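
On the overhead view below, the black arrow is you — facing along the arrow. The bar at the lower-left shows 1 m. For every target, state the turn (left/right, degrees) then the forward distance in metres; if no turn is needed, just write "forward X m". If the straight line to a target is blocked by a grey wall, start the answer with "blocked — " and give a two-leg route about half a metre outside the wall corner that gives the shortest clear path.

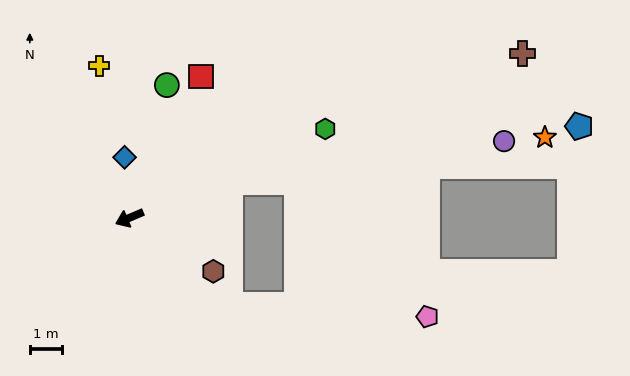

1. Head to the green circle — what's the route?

turn right 129°, forward 4.3 m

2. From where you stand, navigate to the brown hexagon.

turn left 124°, forward 3.1 m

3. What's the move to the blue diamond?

turn right 109°, forward 1.9 m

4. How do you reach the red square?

turn right 140°, forward 4.9 m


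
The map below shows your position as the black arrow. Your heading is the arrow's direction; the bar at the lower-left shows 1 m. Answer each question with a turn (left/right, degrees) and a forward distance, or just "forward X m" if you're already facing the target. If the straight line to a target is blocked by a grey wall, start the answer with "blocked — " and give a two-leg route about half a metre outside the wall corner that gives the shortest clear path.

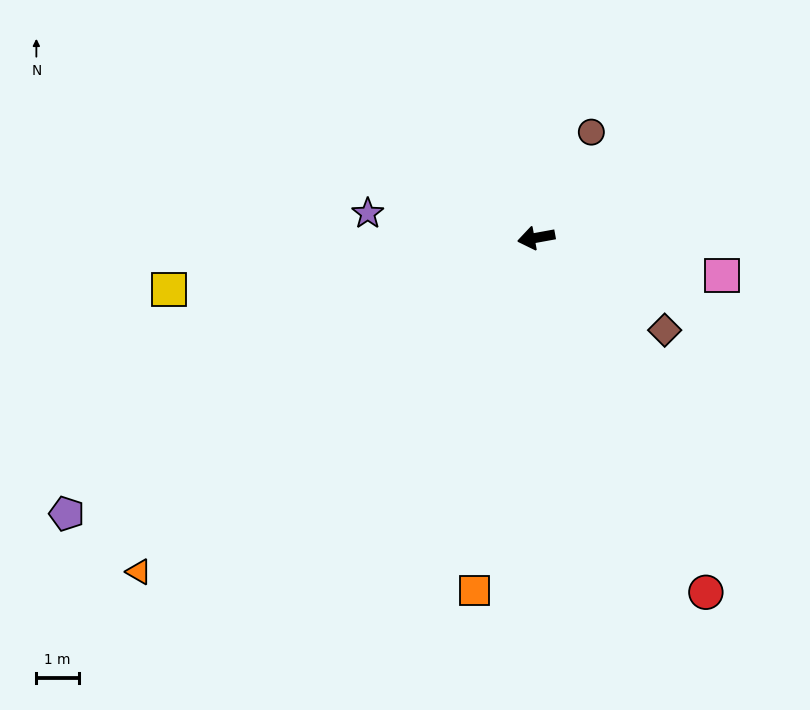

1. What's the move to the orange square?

turn left 70°, forward 8.4 m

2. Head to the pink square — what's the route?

turn left 158°, forward 4.5 m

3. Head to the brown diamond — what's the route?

turn left 134°, forward 3.7 m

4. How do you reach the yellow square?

turn right 2°, forward 8.8 m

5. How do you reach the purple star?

turn right 19°, forward 4.0 m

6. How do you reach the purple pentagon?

turn left 20°, forward 12.8 m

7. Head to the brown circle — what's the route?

turn right 128°, forward 2.8 m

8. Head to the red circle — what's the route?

turn left 105°, forward 9.3 m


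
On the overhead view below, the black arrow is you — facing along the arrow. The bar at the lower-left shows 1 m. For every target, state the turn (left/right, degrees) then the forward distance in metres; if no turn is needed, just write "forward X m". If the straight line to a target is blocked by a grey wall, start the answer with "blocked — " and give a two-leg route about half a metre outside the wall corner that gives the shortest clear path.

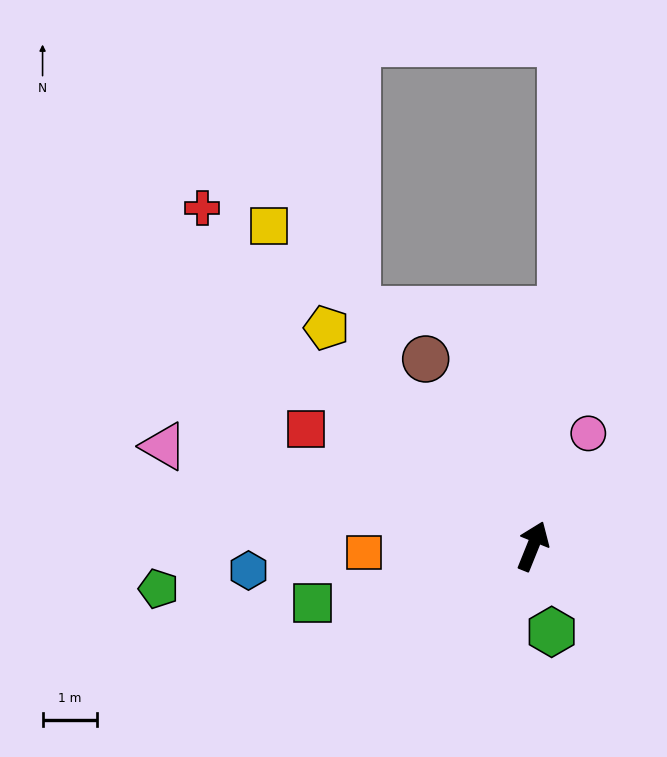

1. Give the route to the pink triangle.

turn left 97°, forward 7.0 m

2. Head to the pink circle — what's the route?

turn right 4°, forward 2.3 m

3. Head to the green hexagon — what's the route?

turn right 146°, forward 1.6 m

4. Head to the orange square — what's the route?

turn left 114°, forward 3.1 m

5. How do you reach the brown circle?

turn left 52°, forward 3.9 m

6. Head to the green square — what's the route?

turn left 126°, forward 4.1 m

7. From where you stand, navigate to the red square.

turn left 85°, forward 4.7 m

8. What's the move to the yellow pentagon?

turn left 65°, forward 5.5 m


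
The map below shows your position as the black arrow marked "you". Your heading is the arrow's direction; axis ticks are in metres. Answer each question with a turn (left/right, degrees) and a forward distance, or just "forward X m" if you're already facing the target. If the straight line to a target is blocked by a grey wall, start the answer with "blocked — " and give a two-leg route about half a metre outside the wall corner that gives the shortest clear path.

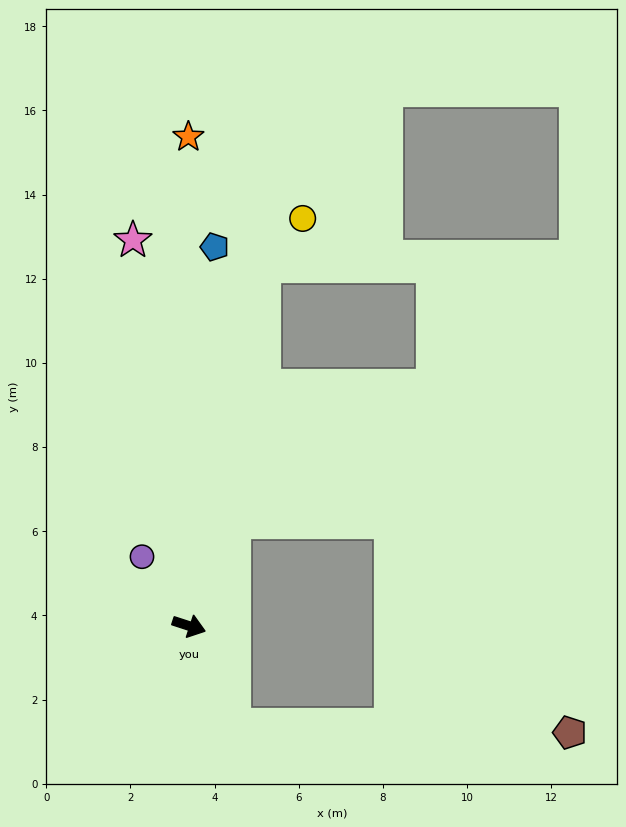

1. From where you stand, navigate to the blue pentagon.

turn left 104°, forward 9.0 m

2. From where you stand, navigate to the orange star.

turn left 108°, forward 11.6 m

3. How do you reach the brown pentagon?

blocked — turn right 48°, forward 2.6 m, then turn left 65°, forward 8.0 m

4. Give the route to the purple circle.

turn left 142°, forward 2.0 m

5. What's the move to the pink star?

turn left 116°, forward 9.3 m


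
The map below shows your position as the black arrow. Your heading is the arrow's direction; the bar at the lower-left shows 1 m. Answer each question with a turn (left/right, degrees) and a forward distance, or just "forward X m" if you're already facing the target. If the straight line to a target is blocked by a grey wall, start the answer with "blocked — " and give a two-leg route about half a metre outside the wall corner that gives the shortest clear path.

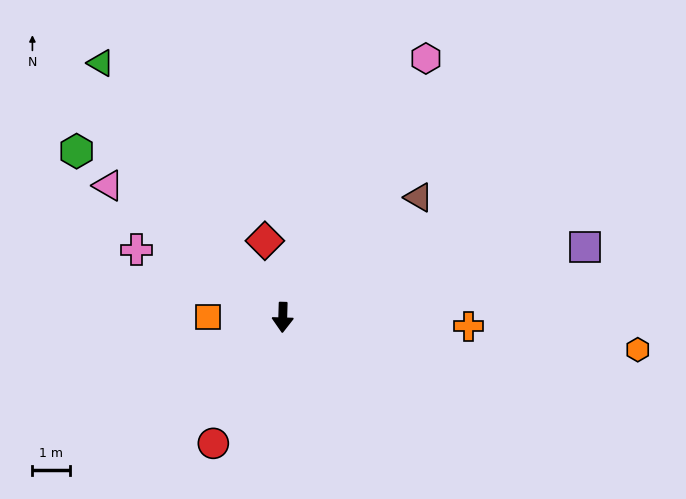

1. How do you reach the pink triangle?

turn right 125°, forward 5.9 m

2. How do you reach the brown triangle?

turn left 133°, forward 4.9 m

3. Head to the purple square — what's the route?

turn left 105°, forward 8.3 m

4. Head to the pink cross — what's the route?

turn right 113°, forward 4.3 m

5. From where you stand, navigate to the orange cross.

turn left 89°, forward 5.0 m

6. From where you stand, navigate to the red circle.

turn right 27°, forward 3.8 m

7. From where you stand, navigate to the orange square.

turn right 89°, forward 2.0 m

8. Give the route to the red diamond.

turn right 165°, forward 2.1 m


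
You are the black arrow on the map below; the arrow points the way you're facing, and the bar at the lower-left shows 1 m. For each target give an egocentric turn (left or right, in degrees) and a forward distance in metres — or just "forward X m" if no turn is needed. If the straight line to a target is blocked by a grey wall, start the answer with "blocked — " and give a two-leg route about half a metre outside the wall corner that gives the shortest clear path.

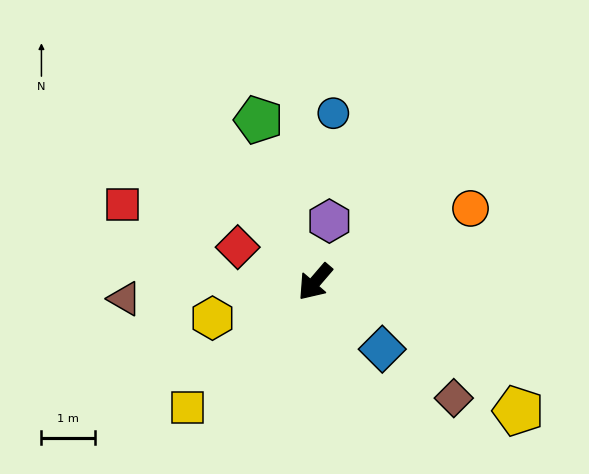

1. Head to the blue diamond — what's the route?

turn left 86°, forward 1.8 m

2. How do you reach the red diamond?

turn right 74°, forward 1.6 m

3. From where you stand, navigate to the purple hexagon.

turn right 153°, forward 1.2 m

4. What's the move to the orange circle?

turn left 156°, forward 3.2 m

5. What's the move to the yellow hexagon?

turn right 30°, forward 2.0 m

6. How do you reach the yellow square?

turn right 5°, forward 3.3 m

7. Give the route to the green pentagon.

turn right 120°, forward 3.2 m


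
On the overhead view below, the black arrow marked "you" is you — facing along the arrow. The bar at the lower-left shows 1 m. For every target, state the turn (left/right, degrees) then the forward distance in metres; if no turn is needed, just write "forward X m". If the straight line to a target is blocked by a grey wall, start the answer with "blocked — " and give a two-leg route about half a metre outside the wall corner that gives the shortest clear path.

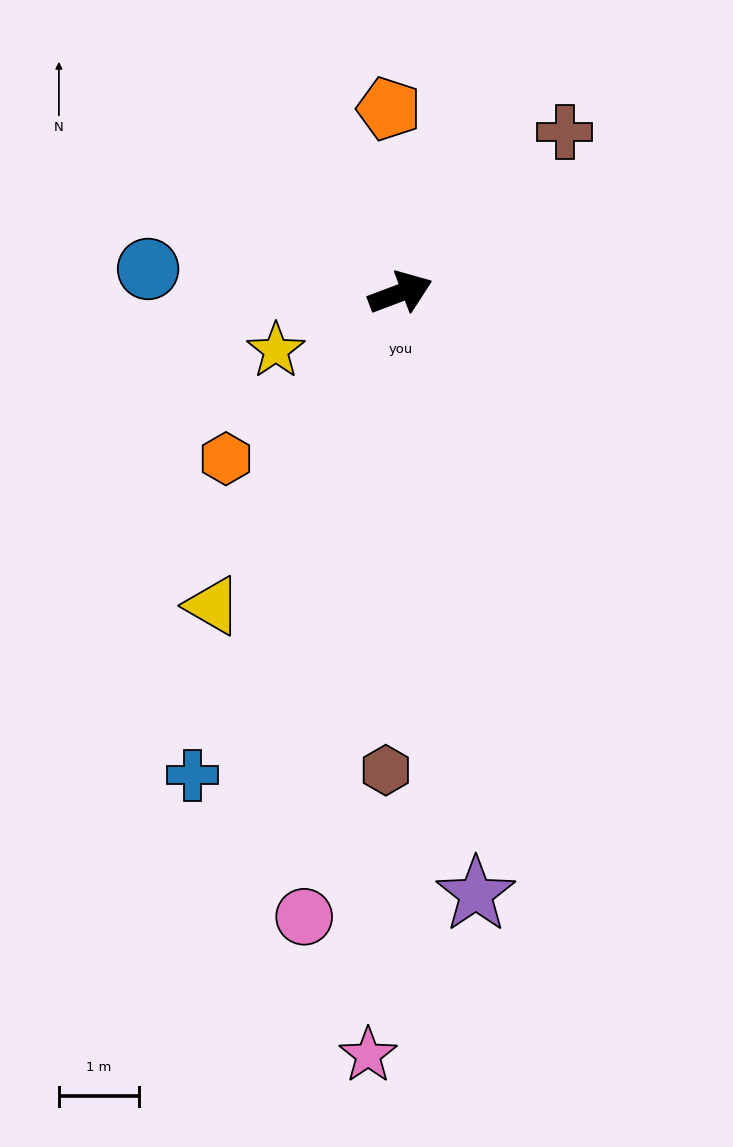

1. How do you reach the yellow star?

turn right 176°, forward 1.7 m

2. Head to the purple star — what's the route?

turn right 104°, forward 7.5 m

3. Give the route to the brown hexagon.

turn right 112°, forward 5.9 m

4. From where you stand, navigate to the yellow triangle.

turn right 142°, forward 4.5 m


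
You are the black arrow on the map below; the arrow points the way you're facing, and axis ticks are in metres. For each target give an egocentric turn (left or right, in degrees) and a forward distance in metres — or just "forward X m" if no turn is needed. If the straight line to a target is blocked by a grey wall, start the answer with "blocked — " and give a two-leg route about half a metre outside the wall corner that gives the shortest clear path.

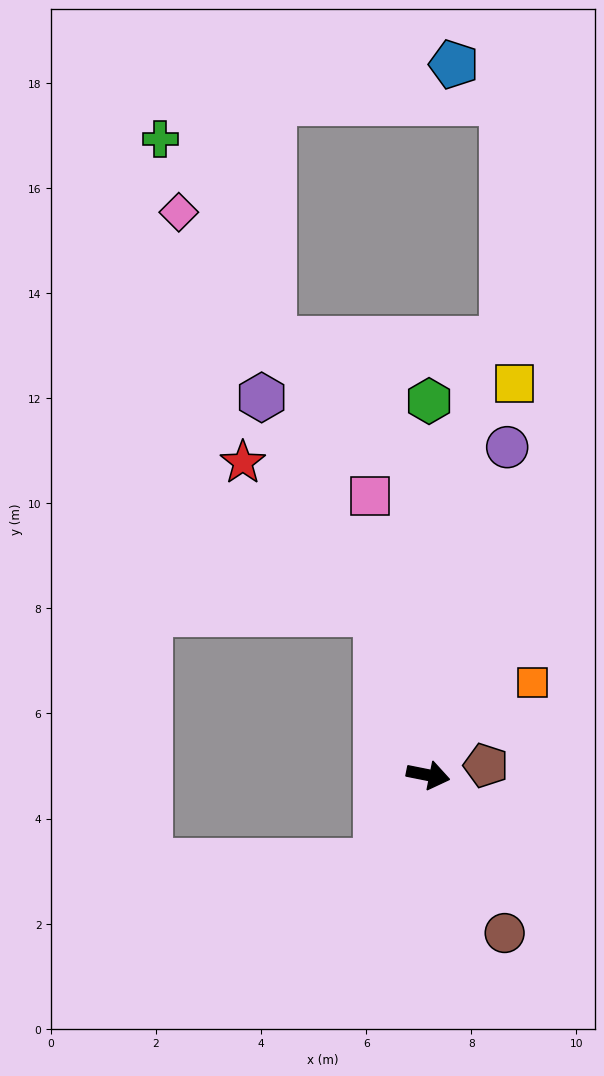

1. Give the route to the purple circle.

turn left 88°, forward 6.4 m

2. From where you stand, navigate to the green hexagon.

turn left 101°, forward 7.1 m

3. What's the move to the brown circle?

turn right 53°, forward 3.3 m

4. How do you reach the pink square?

turn left 113°, forward 5.4 m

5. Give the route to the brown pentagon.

turn left 21°, forward 1.1 m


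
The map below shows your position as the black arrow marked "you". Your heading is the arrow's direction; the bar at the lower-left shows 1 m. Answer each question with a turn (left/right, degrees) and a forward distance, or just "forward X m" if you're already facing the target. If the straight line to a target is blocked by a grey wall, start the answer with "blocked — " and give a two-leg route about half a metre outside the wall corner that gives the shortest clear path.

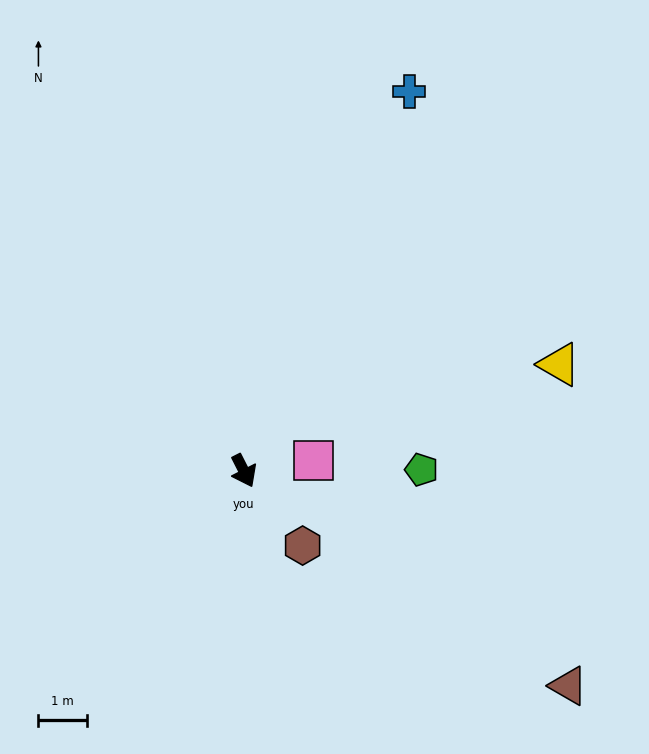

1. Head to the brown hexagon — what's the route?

turn left 11°, forward 2.0 m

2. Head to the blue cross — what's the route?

turn left 130°, forward 8.6 m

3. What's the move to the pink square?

turn left 71°, forward 1.5 m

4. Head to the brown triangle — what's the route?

turn left 30°, forward 8.1 m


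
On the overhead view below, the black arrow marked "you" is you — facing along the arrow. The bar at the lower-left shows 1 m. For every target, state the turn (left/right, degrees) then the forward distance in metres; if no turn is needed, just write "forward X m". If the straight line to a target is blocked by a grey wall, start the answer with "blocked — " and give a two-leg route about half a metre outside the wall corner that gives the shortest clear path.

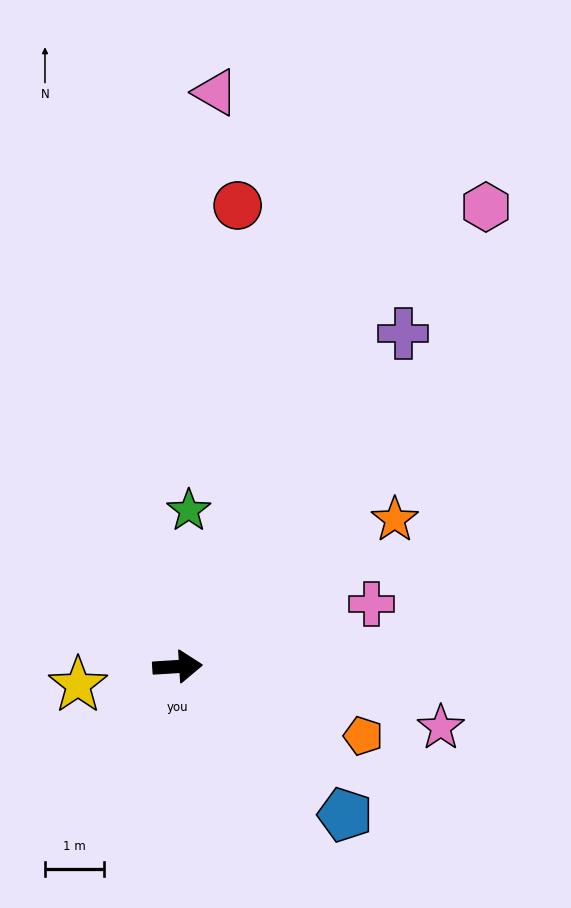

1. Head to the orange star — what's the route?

turn left 31°, forward 4.4 m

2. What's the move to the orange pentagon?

turn right 24°, forward 3.3 m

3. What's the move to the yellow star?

turn right 173°, forward 1.7 m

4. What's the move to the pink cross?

turn left 14°, forward 3.4 m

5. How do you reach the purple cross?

turn left 52°, forward 6.8 m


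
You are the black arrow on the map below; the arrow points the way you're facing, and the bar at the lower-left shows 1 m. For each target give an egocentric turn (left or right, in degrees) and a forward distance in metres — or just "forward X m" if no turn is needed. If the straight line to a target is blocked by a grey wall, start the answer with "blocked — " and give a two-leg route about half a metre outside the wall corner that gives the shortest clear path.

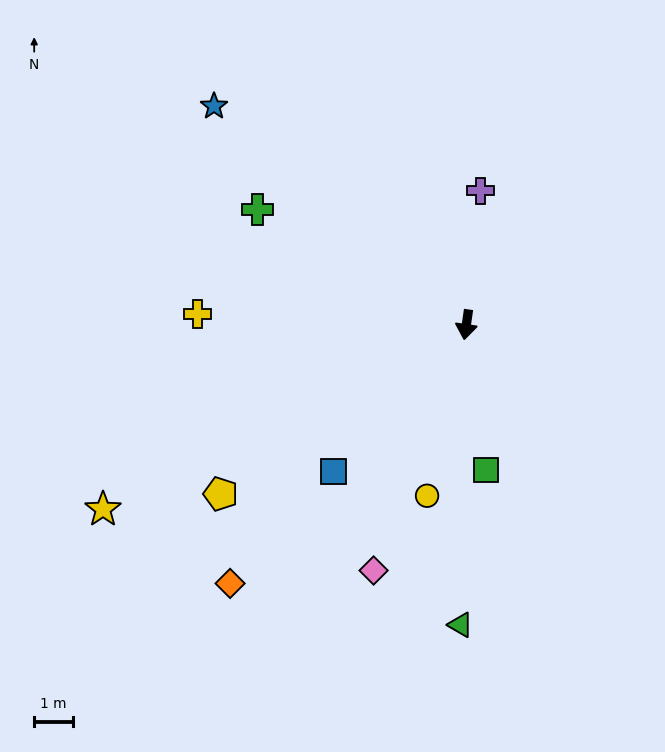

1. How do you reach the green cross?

turn right 111°, forward 6.2 m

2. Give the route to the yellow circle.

turn right 5°, forward 4.5 m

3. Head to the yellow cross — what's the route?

turn right 84°, forward 7.0 m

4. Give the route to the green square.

turn left 16°, forward 3.8 m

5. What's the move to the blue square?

turn right 34°, forward 5.1 m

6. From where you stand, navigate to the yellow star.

turn right 55°, forward 10.5 m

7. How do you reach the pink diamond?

turn right 12°, forward 6.8 m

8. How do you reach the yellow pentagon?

turn right 47°, forward 7.7 m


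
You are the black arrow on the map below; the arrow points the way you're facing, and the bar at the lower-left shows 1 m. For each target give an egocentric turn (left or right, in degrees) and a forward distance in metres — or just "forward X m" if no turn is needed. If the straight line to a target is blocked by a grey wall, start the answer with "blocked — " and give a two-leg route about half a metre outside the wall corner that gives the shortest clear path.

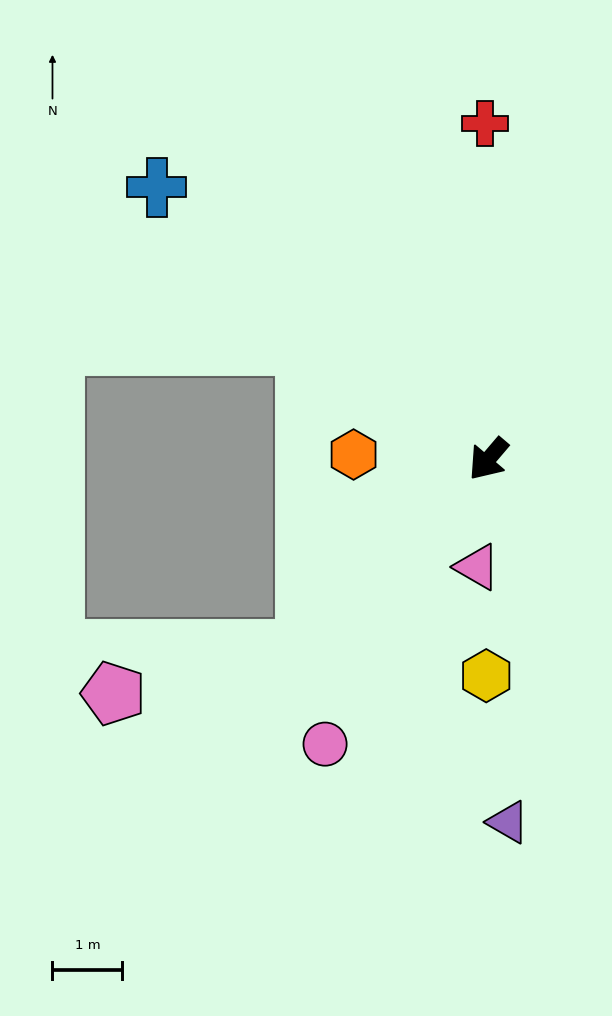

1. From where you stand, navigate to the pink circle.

turn left 11°, forward 4.7 m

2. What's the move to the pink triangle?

turn left 35°, forward 1.6 m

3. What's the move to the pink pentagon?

blocked — turn right 3°, forward 3.8 m, then turn right 34°, forward 2.8 m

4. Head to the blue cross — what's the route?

turn right 89°, forward 6.1 m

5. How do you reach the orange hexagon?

turn right 52°, forward 1.9 m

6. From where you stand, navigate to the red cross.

turn right 139°, forward 4.8 m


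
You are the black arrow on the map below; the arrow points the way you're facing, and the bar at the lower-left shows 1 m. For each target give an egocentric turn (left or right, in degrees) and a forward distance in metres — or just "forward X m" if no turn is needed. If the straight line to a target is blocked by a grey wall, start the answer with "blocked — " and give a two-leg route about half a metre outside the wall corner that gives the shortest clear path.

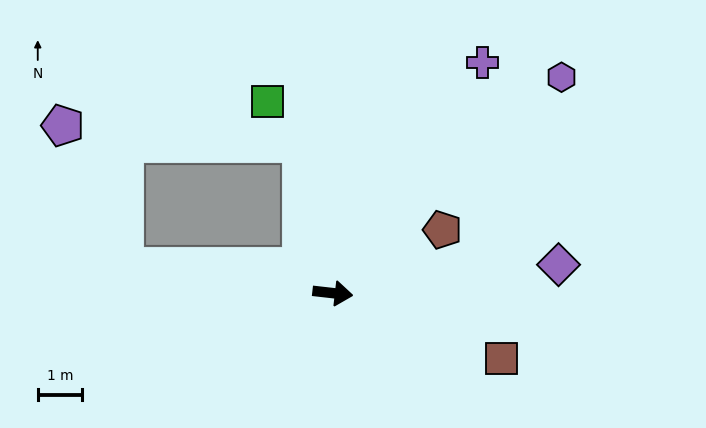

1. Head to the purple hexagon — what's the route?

turn left 50°, forward 7.1 m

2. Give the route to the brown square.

turn right 15°, forward 4.1 m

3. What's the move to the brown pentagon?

turn left 36°, forward 2.8 m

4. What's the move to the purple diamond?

turn left 14°, forward 5.1 m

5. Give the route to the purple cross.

turn left 63°, forward 6.2 m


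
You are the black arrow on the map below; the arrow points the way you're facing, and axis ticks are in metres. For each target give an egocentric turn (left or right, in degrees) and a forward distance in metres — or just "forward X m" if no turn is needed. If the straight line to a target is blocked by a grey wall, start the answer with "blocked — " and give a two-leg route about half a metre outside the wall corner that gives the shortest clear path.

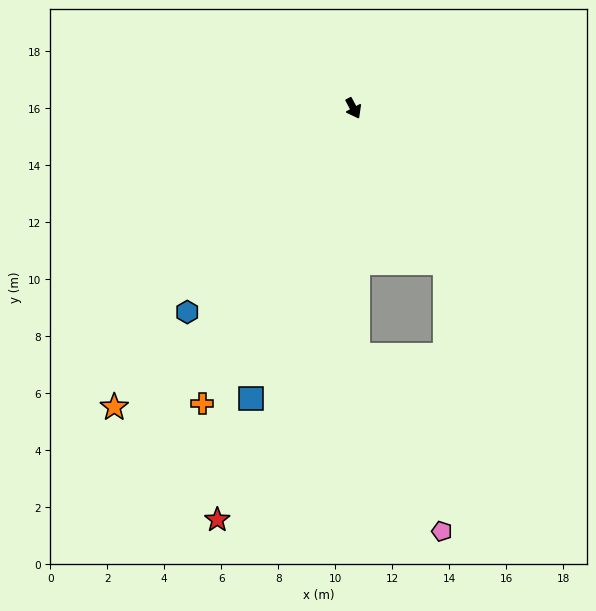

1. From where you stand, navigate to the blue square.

turn right 48°, forward 10.8 m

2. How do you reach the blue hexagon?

turn right 67°, forward 9.2 m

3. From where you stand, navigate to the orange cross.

turn right 55°, forward 11.6 m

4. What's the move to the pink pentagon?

blocked — turn right 27°, forward 8.7 m, then turn left 24°, forward 6.8 m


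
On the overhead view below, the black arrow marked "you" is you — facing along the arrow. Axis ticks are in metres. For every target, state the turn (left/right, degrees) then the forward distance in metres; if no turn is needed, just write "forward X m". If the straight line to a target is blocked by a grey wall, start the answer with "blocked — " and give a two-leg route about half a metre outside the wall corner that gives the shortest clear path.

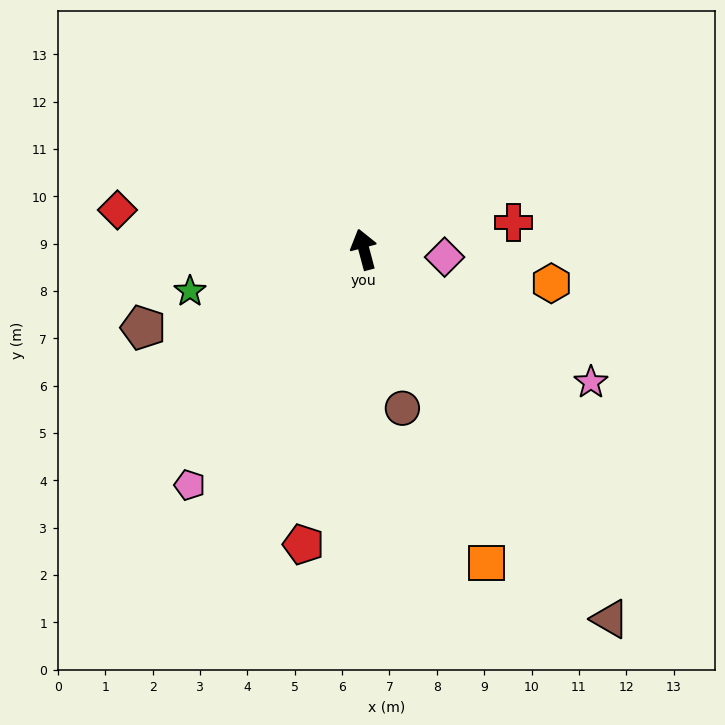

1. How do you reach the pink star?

turn right 135°, forward 5.6 m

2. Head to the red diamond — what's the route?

turn left 66°, forward 5.3 m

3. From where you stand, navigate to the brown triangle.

turn right 161°, forward 9.4 m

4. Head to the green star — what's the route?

turn left 89°, forward 3.8 m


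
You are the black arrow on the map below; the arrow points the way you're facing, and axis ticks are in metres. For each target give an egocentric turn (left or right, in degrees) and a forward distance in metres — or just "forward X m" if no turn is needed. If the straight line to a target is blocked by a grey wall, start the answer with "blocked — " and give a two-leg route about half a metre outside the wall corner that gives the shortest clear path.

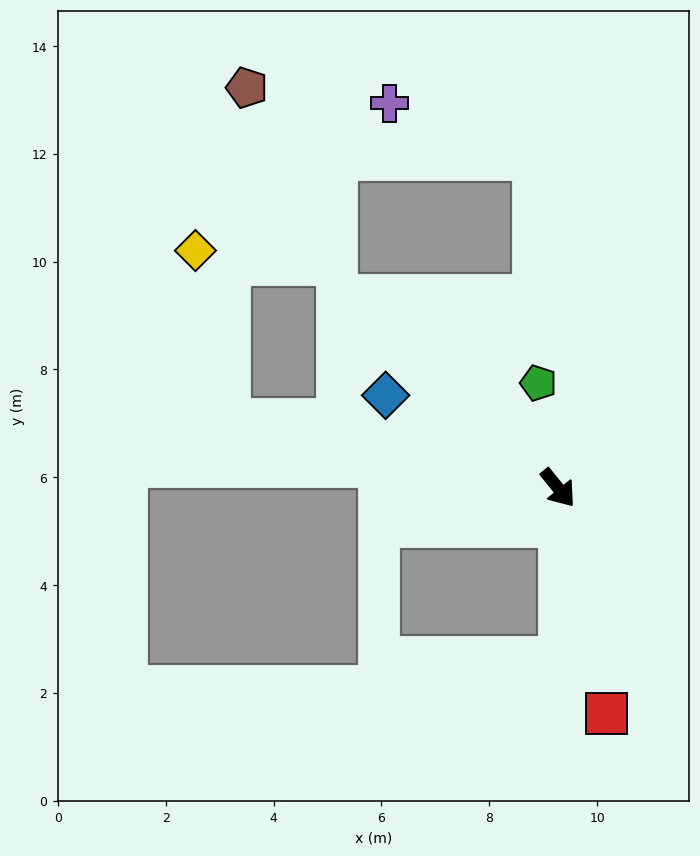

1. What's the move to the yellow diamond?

blocked — turn right 140°, forward 6.2 m, then turn right 68°, forward 3.2 m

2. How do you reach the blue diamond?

turn right 157°, forward 3.6 m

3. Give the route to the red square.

turn right 27°, forward 4.3 m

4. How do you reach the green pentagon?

turn left 152°, forward 2.0 m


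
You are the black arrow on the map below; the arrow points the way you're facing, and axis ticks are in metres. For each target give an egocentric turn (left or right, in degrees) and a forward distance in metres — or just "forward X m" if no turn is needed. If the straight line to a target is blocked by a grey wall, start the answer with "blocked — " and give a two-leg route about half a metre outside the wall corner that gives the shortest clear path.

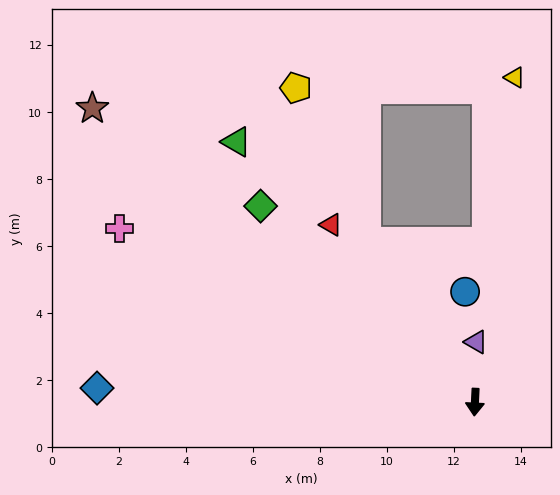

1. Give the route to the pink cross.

turn right 113°, forward 11.8 m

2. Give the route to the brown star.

turn right 125°, forward 14.4 m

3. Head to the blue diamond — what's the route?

turn right 89°, forward 11.3 m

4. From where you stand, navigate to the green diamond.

turn right 130°, forward 8.7 m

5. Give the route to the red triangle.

turn right 138°, forward 6.8 m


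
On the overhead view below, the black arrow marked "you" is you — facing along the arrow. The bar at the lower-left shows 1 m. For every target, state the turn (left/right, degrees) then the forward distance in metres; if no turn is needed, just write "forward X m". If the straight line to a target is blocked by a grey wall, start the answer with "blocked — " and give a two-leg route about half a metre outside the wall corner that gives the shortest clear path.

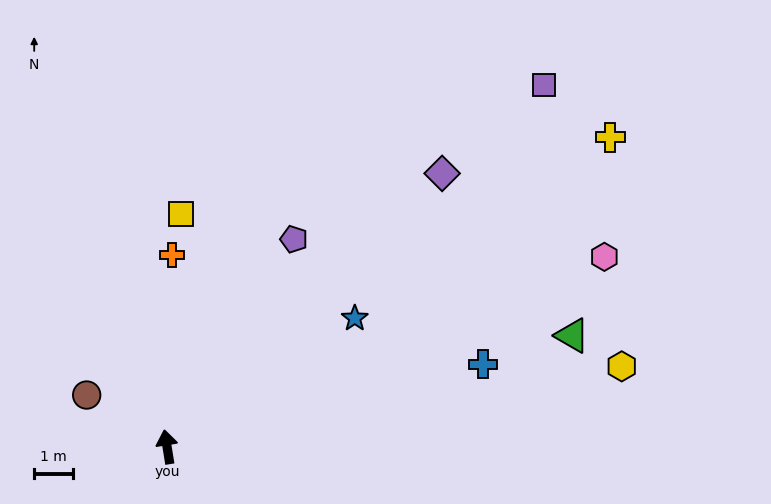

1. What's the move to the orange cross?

turn right 11°, forward 5.0 m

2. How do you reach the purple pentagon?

turn right 41°, forward 6.3 m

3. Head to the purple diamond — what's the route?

turn right 54°, forward 10.1 m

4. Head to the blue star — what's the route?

turn right 65°, forward 5.9 m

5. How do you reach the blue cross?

turn right 85°, forward 8.5 m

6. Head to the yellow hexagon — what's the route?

turn right 89°, forward 12.0 m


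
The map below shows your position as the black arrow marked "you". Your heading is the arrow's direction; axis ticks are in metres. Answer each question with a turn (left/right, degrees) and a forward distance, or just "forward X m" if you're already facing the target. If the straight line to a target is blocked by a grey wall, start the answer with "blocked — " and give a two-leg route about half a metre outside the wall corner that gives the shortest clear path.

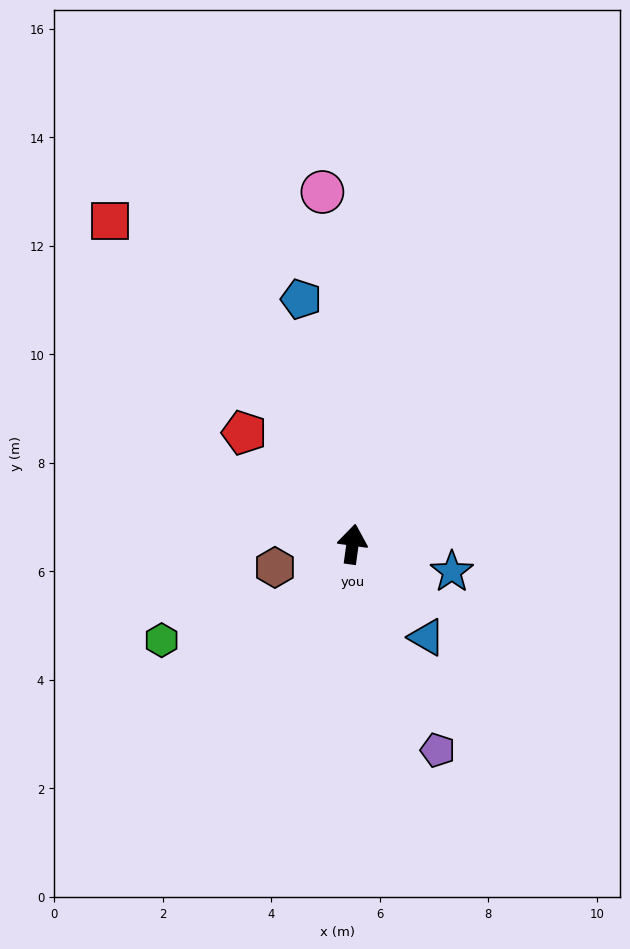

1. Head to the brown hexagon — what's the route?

turn left 115°, forward 1.5 m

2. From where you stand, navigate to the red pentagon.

turn left 52°, forward 2.9 m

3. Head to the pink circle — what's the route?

turn left 13°, forward 6.5 m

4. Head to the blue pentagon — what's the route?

turn left 20°, forward 4.6 m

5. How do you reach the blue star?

turn right 98°, forward 1.9 m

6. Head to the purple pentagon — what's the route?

turn right 150°, forward 4.1 m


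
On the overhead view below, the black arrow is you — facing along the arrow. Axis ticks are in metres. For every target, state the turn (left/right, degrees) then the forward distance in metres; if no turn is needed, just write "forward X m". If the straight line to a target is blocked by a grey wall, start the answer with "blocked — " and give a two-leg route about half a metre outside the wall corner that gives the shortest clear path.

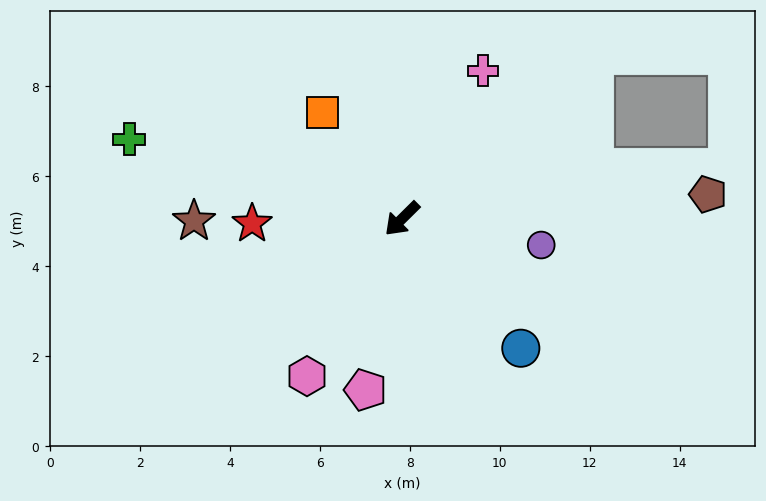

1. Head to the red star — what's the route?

turn right 43°, forward 3.3 m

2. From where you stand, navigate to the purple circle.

turn left 125°, forward 3.1 m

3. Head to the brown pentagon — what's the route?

turn left 140°, forward 6.8 m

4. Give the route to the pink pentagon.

turn left 33°, forward 3.9 m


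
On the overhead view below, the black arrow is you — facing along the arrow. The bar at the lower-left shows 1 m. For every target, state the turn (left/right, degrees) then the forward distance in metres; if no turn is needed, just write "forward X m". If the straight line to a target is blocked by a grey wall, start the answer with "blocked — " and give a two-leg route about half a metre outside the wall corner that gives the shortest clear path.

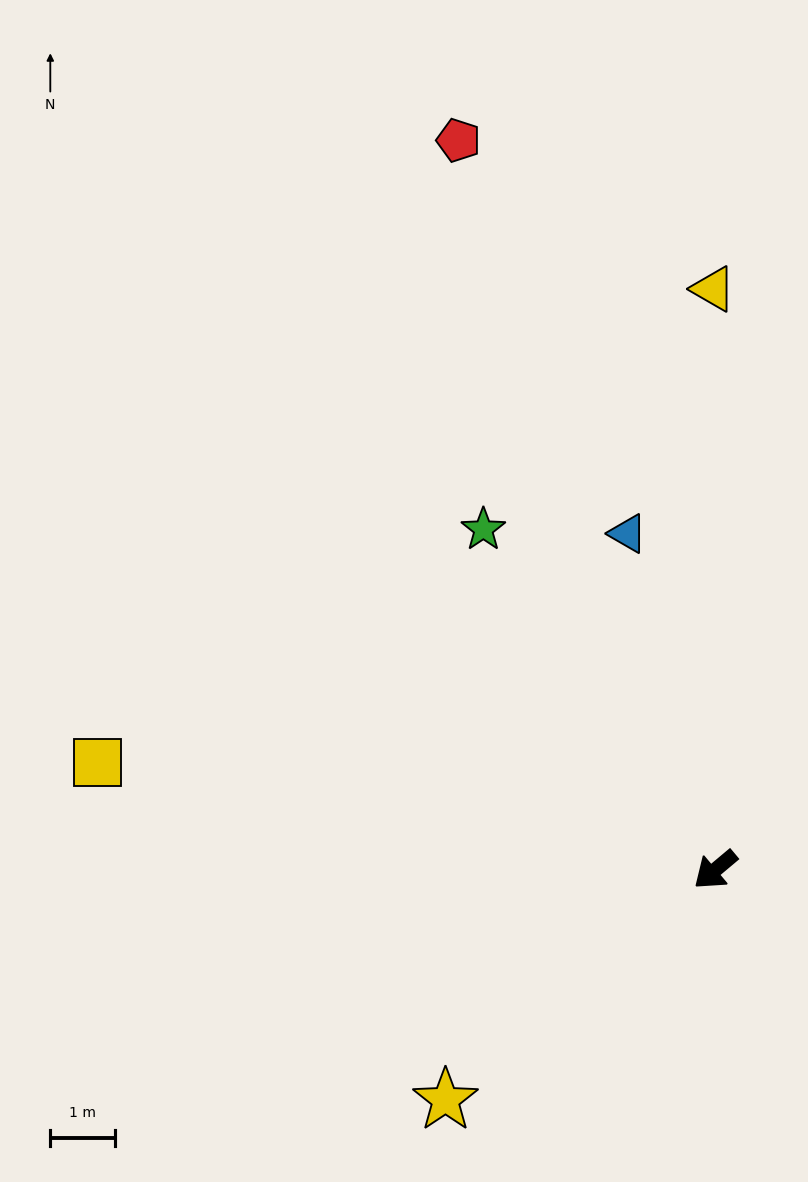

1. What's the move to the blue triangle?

turn right 115°, forward 5.3 m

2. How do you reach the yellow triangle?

turn right 130°, forward 8.9 m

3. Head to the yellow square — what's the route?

turn right 50°, forward 9.6 m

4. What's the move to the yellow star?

forward 5.4 m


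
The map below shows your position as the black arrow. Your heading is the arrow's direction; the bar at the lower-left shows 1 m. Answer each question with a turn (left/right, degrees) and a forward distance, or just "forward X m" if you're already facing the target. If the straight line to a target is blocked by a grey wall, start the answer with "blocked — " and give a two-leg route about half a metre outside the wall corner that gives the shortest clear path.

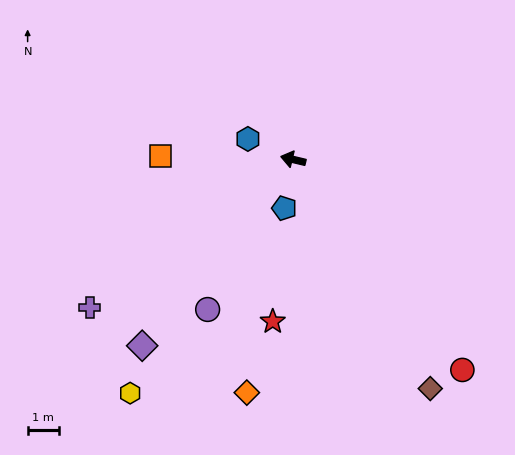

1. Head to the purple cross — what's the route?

turn left 49°, forward 8.1 m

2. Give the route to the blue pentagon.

turn left 93°, forward 1.6 m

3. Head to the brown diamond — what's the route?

turn left 134°, forward 8.6 m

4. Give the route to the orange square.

turn left 12°, forward 4.3 m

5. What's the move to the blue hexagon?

turn right 11°, forward 1.6 m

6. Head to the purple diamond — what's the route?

turn left 64°, forward 7.7 m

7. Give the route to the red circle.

turn left 142°, forward 8.7 m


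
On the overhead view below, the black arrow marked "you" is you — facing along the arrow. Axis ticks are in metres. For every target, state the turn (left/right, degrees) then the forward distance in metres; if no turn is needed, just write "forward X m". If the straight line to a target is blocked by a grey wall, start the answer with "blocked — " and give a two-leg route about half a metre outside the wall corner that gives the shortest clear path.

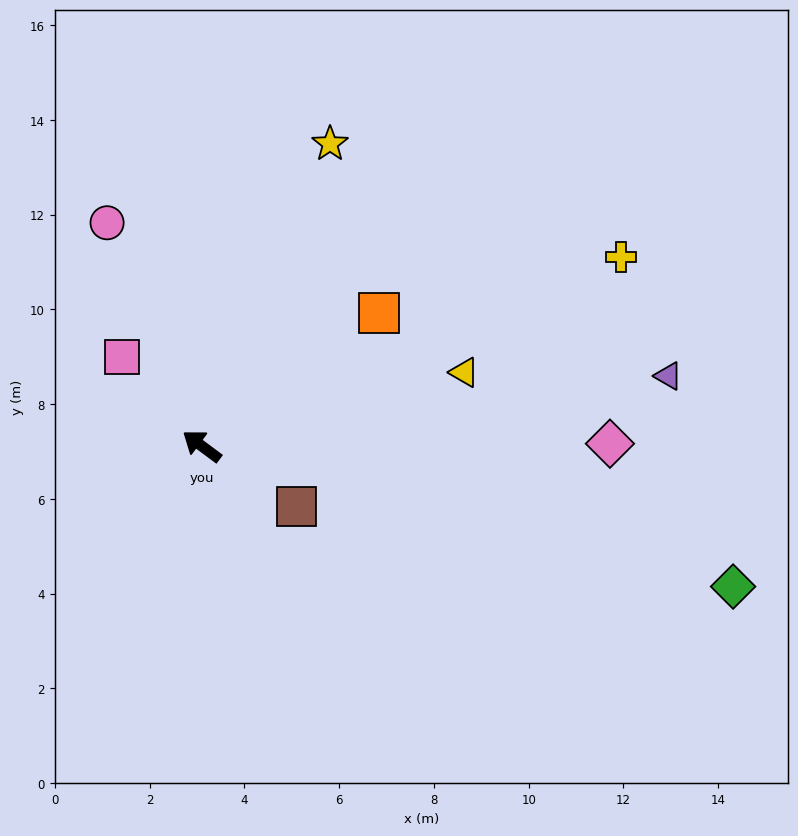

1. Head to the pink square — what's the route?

turn right 11°, forward 2.5 m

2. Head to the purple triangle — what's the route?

turn right 135°, forward 10.0 m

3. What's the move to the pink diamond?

turn right 143°, forward 8.6 m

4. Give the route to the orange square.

turn right 107°, forward 4.7 m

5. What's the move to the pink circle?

turn right 30°, forward 5.1 m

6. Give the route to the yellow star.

turn right 76°, forward 6.9 m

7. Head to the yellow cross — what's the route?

turn right 119°, forward 9.7 m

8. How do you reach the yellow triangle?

turn right 128°, forward 5.8 m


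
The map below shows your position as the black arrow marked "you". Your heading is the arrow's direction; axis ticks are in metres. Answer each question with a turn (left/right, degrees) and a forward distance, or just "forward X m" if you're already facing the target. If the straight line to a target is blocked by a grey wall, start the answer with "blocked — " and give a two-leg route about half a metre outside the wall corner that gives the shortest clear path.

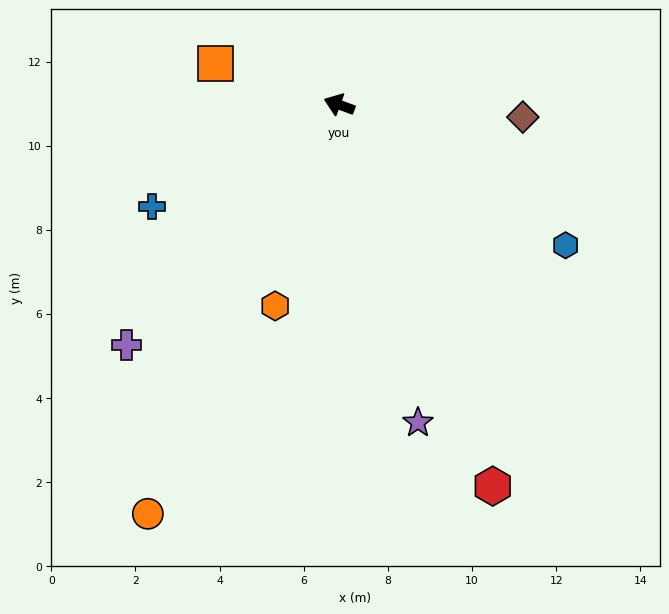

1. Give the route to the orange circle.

turn left 85°, forward 10.7 m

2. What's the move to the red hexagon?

turn left 132°, forward 9.8 m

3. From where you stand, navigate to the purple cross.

turn left 69°, forward 7.6 m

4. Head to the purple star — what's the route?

turn left 124°, forward 7.8 m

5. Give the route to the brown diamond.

turn right 164°, forward 4.4 m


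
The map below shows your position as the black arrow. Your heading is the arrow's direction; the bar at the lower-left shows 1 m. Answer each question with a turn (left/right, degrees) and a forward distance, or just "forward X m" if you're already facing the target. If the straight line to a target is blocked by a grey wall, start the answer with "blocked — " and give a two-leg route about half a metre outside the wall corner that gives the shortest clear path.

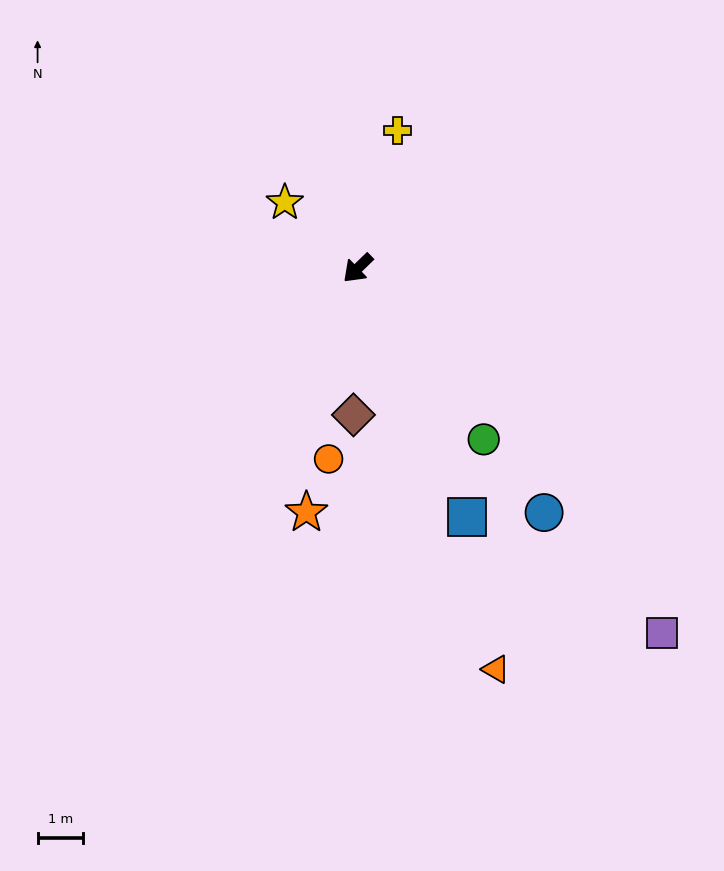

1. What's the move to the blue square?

turn left 70°, forward 6.0 m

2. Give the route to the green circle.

turn left 82°, forward 4.7 m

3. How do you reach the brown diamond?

turn left 44°, forward 3.2 m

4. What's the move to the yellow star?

turn right 86°, forward 2.2 m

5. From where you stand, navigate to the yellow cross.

turn right 150°, forward 3.2 m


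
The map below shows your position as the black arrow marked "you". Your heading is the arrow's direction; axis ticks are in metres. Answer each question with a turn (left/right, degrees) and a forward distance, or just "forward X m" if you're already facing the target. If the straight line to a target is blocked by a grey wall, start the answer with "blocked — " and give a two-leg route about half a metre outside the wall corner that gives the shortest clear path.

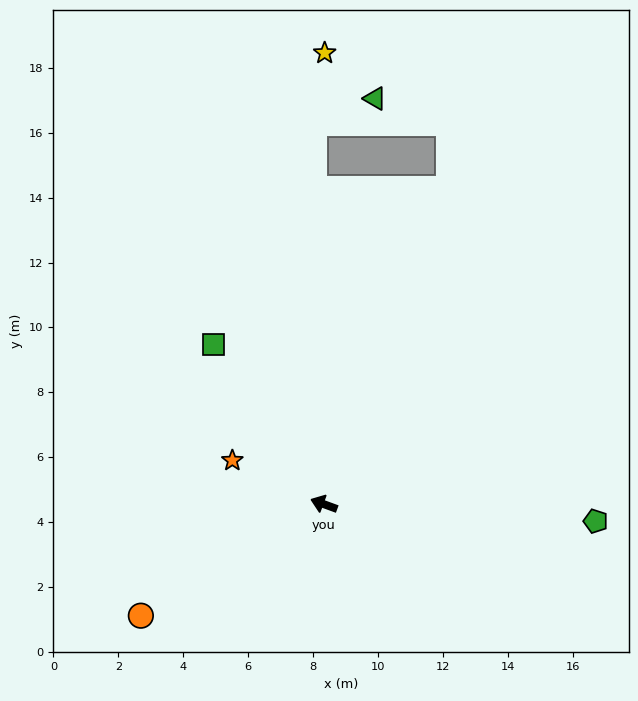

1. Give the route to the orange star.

turn right 5°, forward 3.1 m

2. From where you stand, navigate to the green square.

turn right 35°, forward 6.0 m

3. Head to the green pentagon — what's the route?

turn right 163°, forward 8.4 m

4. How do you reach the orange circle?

turn left 51°, forward 6.6 m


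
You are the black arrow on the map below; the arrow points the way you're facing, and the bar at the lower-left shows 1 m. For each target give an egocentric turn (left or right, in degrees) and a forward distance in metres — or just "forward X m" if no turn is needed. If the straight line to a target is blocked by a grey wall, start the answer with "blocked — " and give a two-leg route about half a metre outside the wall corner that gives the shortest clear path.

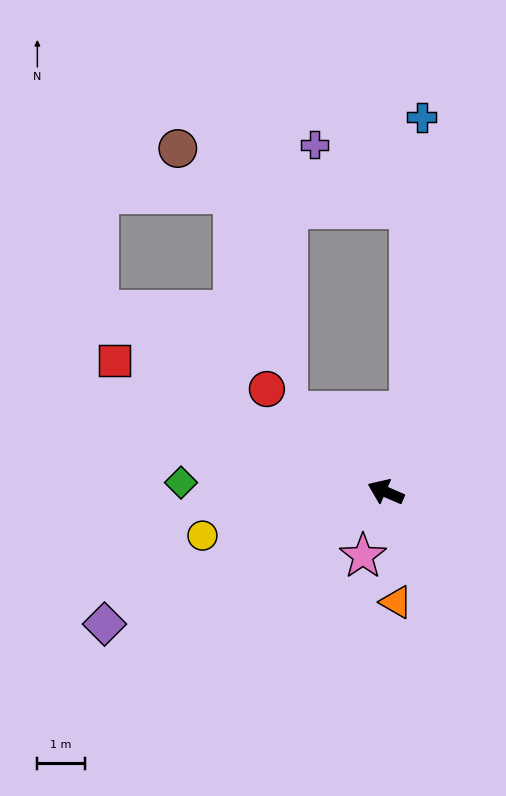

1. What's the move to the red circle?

turn right 18°, forward 3.3 m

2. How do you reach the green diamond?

turn left 21°, forward 4.3 m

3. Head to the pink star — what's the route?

turn left 94°, forward 1.4 m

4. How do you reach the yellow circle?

turn left 37°, forward 4.0 m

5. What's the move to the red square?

turn right 3°, forward 6.4 m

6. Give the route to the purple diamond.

turn left 49°, forward 6.6 m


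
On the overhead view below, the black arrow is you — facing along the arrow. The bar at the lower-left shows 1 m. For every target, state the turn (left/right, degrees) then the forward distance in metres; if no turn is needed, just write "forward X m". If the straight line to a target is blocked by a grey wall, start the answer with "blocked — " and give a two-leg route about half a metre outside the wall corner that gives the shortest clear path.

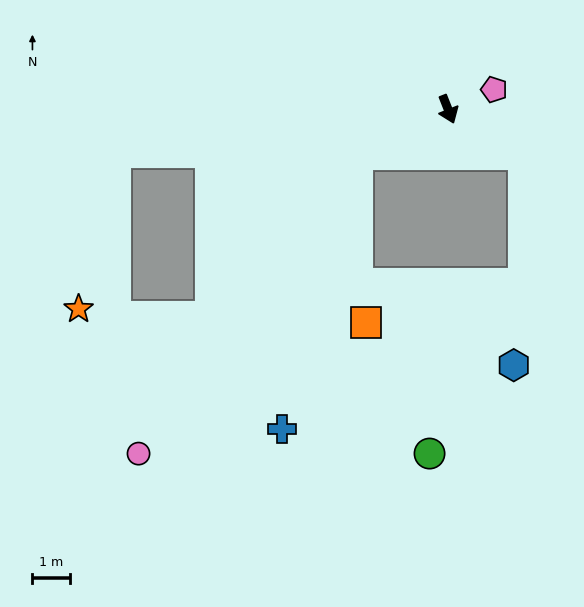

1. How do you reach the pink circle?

blocked — turn right 85°, forward 2.7 m, then turn left 27°, forward 10.0 m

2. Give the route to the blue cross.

blocked — turn right 85°, forward 2.7 m, then turn left 48°, forward 7.7 m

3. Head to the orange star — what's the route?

blocked — turn right 104°, forward 9.0 m, then turn left 69°, forward 4.3 m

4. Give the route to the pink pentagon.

turn left 92°, forward 1.3 m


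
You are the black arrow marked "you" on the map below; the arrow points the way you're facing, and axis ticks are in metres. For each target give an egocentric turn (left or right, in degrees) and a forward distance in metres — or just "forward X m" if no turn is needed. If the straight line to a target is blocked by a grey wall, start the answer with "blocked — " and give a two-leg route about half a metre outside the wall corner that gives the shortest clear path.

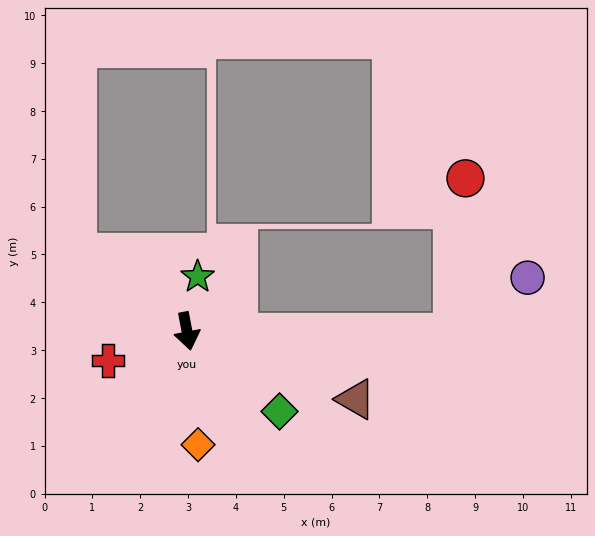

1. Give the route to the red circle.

blocked — turn left 79°, forward 5.6 m, then turn left 86°, forward 3.3 m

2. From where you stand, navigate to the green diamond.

turn left 38°, forward 2.6 m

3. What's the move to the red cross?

turn right 80°, forward 1.8 m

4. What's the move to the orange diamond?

turn right 5°, forward 2.4 m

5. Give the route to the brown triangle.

turn left 57°, forward 3.8 m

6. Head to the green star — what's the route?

turn left 158°, forward 1.2 m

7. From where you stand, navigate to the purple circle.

blocked — turn left 79°, forward 5.6 m, then turn left 37°, forward 1.9 m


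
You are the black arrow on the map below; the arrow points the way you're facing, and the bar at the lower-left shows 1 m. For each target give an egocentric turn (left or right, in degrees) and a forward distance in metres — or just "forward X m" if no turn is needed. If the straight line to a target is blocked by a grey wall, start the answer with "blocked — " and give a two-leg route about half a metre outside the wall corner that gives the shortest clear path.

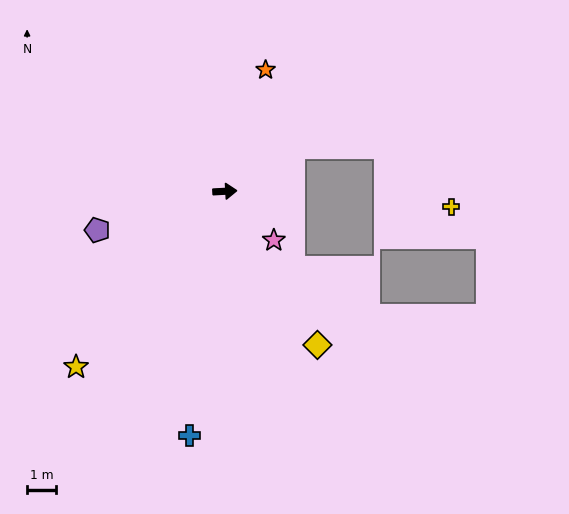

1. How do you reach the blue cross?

turn right 101°, forward 8.6 m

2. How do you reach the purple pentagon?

turn right 166°, forward 4.6 m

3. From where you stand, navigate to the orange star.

turn left 68°, forward 4.4 m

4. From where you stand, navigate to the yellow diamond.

turn right 62°, forward 6.2 m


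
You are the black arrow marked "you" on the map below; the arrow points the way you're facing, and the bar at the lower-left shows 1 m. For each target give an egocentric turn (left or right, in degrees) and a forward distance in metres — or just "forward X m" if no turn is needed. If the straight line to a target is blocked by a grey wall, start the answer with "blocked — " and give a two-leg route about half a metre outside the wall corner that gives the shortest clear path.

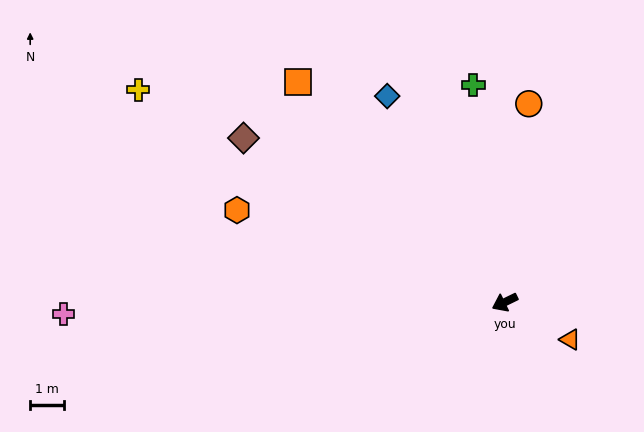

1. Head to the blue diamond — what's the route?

turn right 86°, forward 7.0 m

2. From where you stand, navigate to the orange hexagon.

turn right 45°, forward 8.4 m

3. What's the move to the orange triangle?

turn left 124°, forward 2.2 m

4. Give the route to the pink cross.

turn right 24°, forward 13.1 m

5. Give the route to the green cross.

turn right 108°, forward 6.5 m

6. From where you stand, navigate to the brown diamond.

turn right 58°, forward 9.1 m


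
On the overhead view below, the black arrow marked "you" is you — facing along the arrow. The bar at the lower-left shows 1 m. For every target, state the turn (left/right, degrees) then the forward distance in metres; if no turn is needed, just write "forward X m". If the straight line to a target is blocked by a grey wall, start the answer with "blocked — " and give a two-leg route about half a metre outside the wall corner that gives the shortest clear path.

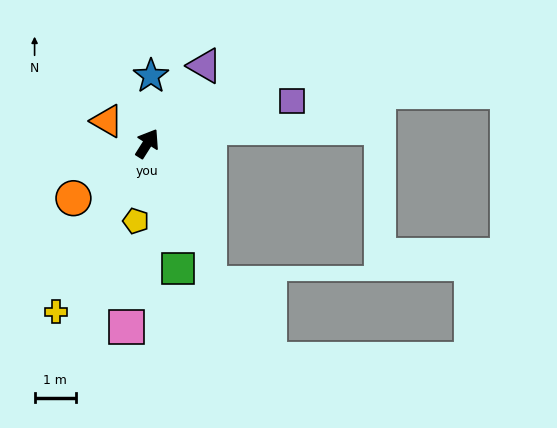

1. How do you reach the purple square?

turn right 41°, forward 3.7 m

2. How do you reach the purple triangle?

turn right 4°, forward 2.3 m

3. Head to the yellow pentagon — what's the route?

turn right 156°, forward 1.9 m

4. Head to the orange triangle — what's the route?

turn left 93°, forward 1.1 m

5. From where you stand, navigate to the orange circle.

turn left 159°, forward 2.2 m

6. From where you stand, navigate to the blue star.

turn left 29°, forward 1.6 m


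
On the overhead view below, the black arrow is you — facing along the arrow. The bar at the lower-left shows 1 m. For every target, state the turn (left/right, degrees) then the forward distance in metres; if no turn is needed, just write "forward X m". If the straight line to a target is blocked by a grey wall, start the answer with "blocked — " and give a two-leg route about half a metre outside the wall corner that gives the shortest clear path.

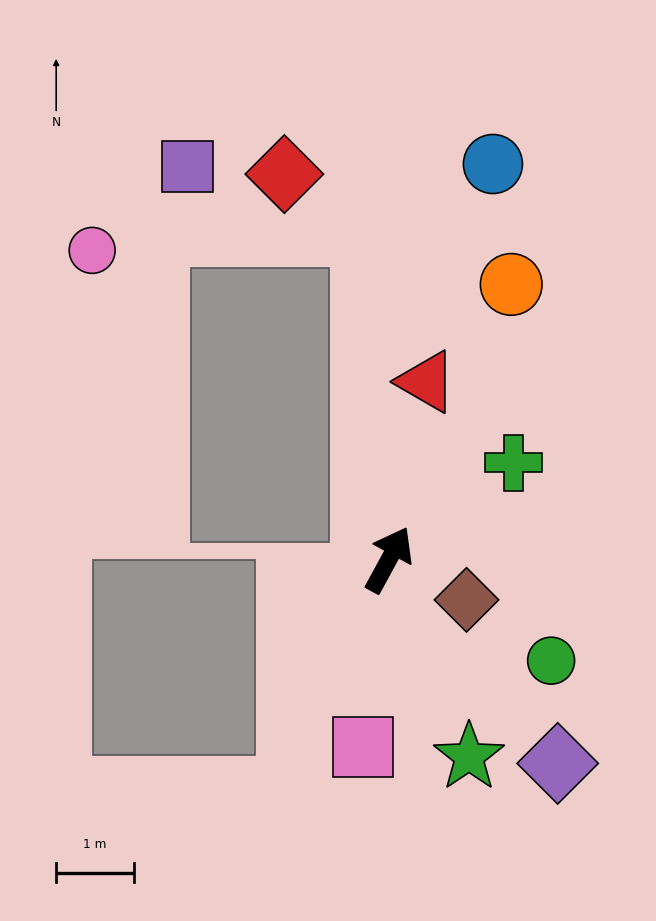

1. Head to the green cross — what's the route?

turn right 24°, forward 2.0 m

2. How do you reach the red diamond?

blocked — turn left 33°, forward 4.2 m, then turn left 49°, forward 1.3 m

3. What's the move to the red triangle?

turn left 17°, forward 2.3 m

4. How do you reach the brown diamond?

turn right 89°, forward 1.1 m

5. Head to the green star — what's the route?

turn right 129°, forward 2.7 m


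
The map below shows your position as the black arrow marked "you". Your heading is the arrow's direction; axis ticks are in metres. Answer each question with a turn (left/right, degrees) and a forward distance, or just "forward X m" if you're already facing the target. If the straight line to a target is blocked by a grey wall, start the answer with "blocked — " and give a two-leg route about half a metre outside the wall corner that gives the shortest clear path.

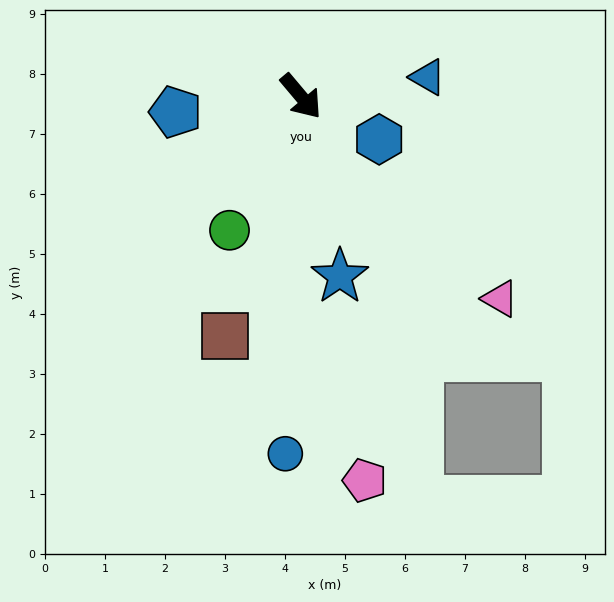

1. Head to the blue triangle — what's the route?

turn left 59°, forward 2.1 m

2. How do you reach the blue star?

turn right 28°, forward 3.1 m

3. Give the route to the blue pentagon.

turn right 123°, forward 2.1 m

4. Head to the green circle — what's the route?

turn right 68°, forward 2.5 m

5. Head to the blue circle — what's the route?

turn right 43°, forward 6.0 m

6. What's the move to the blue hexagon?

turn left 21°, forward 1.5 m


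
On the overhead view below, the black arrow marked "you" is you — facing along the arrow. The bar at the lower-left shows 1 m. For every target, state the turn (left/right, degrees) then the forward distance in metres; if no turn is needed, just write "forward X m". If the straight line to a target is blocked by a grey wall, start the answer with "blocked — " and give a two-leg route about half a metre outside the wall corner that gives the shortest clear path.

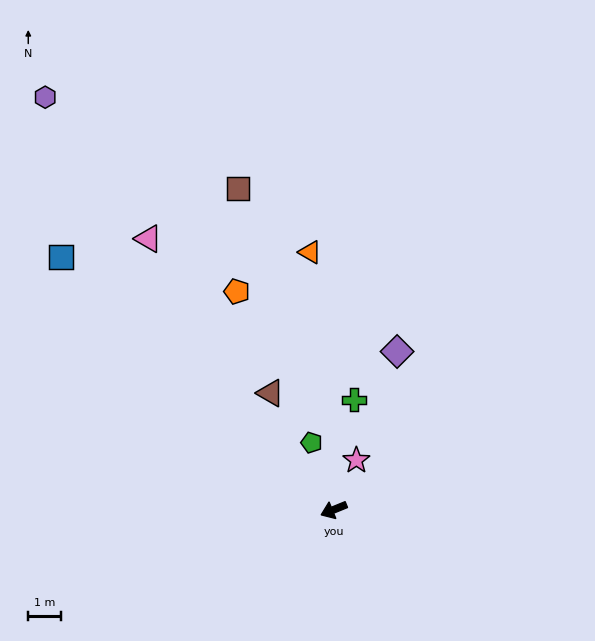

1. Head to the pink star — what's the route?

turn right 137°, forward 1.7 m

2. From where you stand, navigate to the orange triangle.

turn right 107°, forward 8.0 m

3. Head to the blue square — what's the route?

turn right 65°, forward 11.5 m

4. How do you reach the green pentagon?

turn right 94°, forward 2.2 m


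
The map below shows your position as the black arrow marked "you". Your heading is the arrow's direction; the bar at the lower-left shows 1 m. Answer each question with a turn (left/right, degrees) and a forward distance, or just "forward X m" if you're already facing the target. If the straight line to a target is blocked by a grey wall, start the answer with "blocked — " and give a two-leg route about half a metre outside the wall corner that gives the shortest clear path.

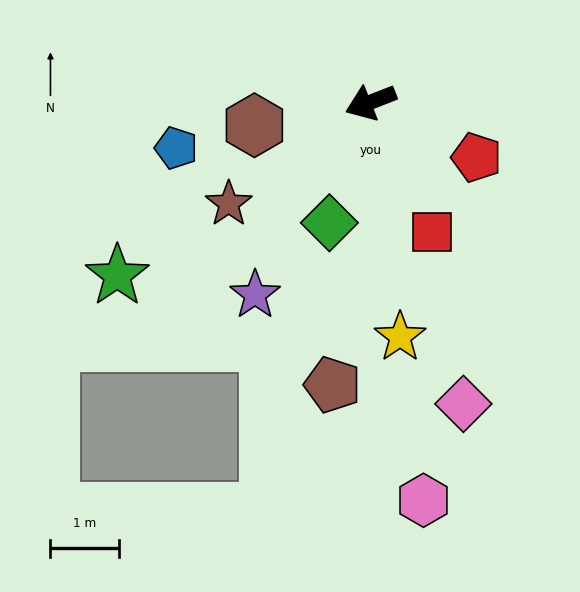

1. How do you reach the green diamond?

turn left 50°, forward 1.9 m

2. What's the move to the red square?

turn left 94°, forward 2.1 m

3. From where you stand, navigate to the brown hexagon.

turn right 10°, forward 1.7 m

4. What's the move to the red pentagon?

turn left 131°, forward 1.8 m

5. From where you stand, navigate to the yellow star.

turn left 76°, forward 3.5 m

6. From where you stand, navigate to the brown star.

turn left 14°, forward 2.6 m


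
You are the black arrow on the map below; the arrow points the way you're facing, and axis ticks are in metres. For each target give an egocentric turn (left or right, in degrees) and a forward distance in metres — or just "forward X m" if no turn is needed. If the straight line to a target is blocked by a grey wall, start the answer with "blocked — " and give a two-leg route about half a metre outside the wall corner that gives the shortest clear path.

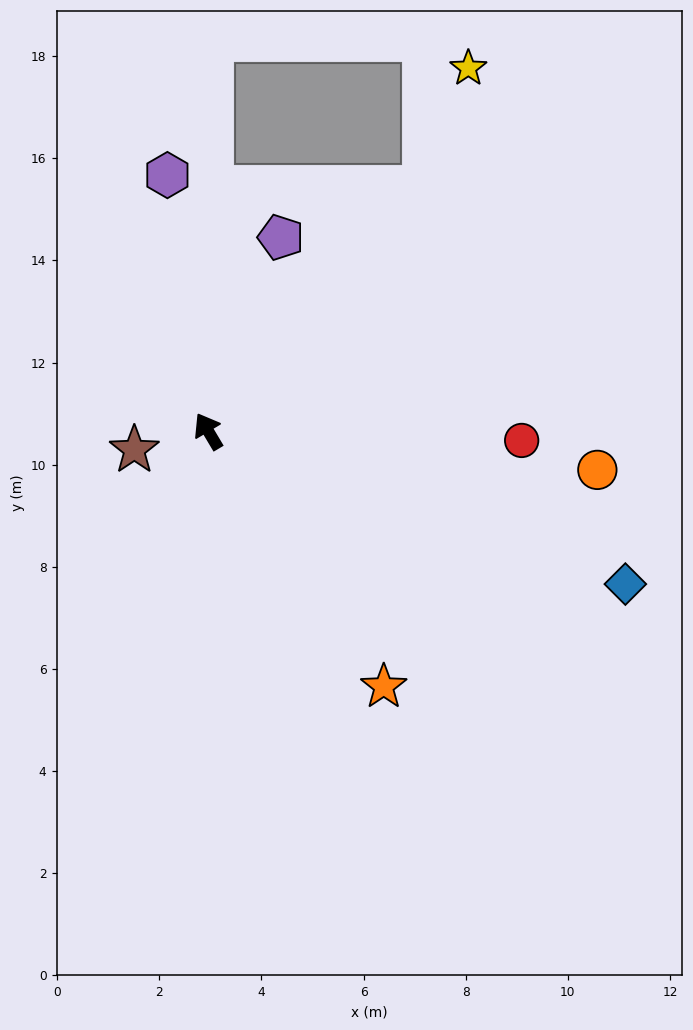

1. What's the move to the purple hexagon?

turn right 22°, forward 5.1 m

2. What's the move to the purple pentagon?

turn right 51°, forward 4.1 m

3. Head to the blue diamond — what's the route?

turn right 141°, forward 8.7 m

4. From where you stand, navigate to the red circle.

turn right 122°, forward 6.1 m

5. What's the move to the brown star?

turn left 73°, forward 1.5 m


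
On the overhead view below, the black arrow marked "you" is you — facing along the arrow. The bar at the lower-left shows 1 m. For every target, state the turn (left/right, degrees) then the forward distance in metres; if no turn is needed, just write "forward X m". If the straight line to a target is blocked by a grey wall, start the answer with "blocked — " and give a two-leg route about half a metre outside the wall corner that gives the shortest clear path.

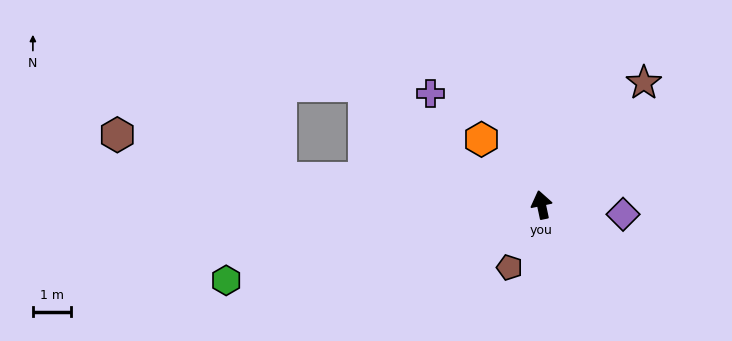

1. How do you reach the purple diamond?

turn right 109°, forward 2.2 m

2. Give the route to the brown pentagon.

turn left 141°, forward 1.8 m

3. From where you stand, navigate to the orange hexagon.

turn left 31°, forward 2.3 m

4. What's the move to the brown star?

turn right 52°, forward 4.2 m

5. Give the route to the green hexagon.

turn left 91°, forward 8.5 m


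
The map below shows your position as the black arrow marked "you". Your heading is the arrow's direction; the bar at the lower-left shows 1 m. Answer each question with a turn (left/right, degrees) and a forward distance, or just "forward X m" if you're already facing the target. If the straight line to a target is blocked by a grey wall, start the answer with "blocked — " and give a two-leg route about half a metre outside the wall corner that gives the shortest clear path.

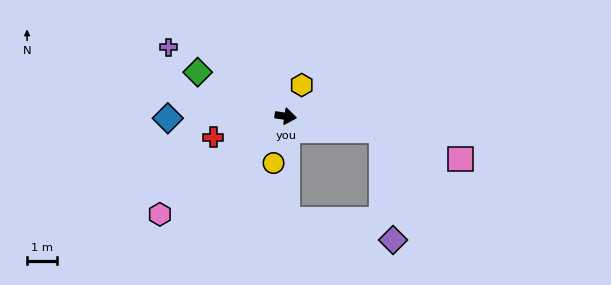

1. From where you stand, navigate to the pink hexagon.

turn right 134°, forward 5.4 m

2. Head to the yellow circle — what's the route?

turn right 96°, forward 1.6 m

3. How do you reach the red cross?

turn right 156°, forward 2.5 m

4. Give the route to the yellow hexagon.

turn left 71°, forward 1.2 m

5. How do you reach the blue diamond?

turn right 171°, forward 4.0 m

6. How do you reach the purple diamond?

blocked — forward 3.3 m, then turn right 76°, forward 3.7 m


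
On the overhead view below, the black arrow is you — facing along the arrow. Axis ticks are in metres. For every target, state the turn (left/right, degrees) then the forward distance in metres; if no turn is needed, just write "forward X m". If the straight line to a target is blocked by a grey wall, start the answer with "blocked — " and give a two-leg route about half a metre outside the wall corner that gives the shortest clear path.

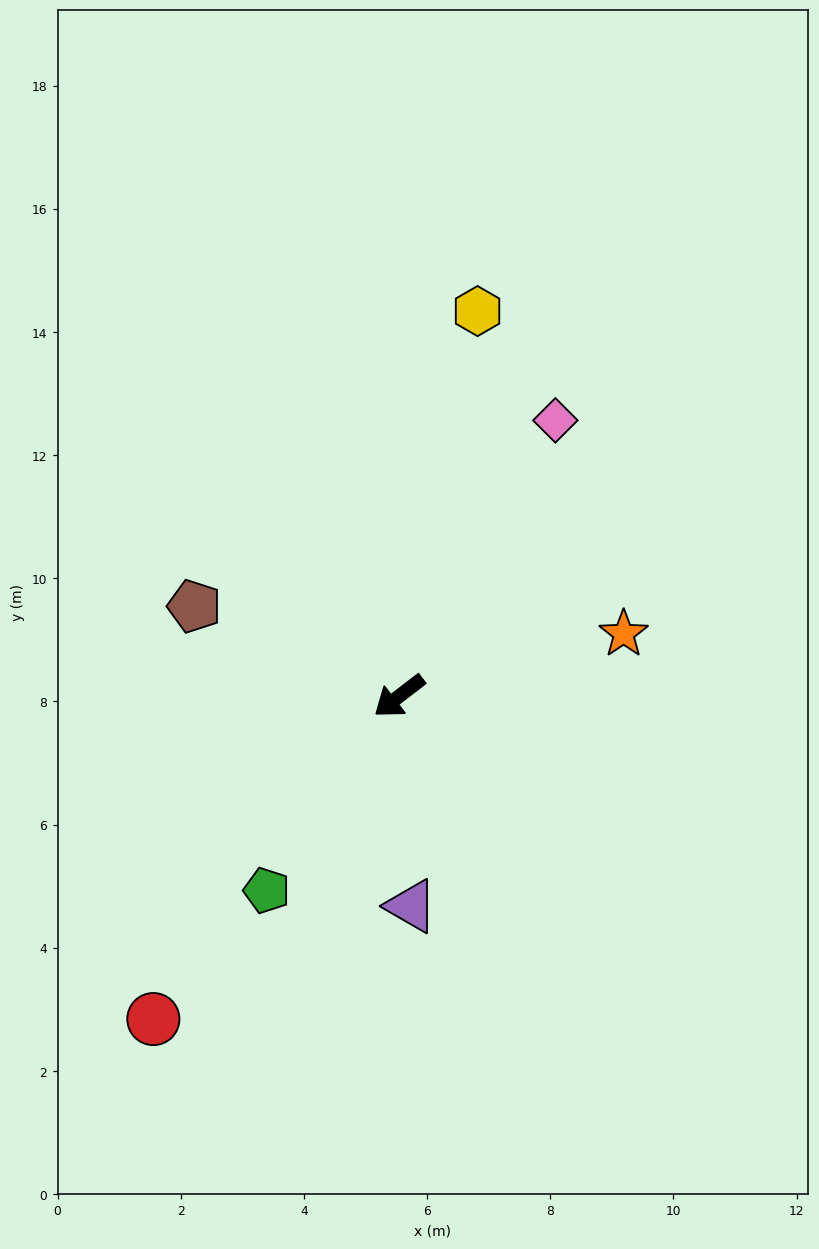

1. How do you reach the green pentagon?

turn left 18°, forward 3.8 m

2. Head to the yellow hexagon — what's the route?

turn right 139°, forward 6.4 m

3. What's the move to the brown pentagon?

turn right 61°, forward 3.6 m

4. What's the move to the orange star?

turn left 158°, forward 3.8 m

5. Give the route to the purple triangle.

turn left 56°, forward 3.4 m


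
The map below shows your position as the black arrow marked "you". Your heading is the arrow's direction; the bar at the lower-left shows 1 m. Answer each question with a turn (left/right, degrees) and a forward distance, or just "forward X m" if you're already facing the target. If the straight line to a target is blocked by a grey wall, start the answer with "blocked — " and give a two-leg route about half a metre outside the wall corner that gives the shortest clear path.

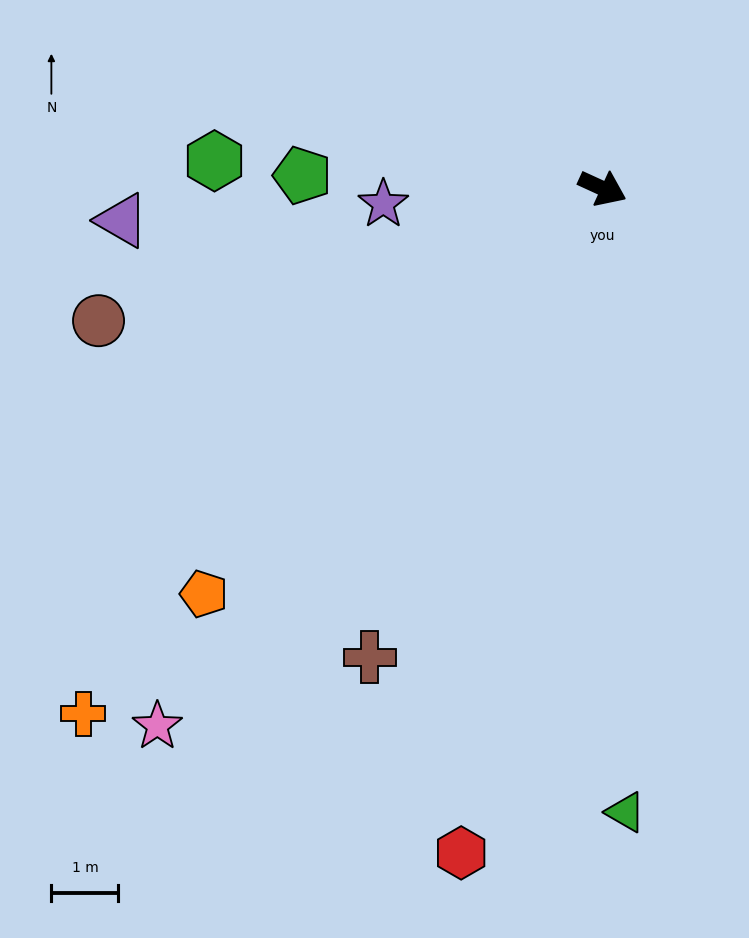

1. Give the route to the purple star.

turn right 151°, forward 3.3 m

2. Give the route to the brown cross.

turn right 92°, forward 7.8 m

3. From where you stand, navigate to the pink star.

turn right 105°, forward 10.4 m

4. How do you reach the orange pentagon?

turn right 110°, forward 8.5 m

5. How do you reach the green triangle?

turn right 63°, forward 9.3 m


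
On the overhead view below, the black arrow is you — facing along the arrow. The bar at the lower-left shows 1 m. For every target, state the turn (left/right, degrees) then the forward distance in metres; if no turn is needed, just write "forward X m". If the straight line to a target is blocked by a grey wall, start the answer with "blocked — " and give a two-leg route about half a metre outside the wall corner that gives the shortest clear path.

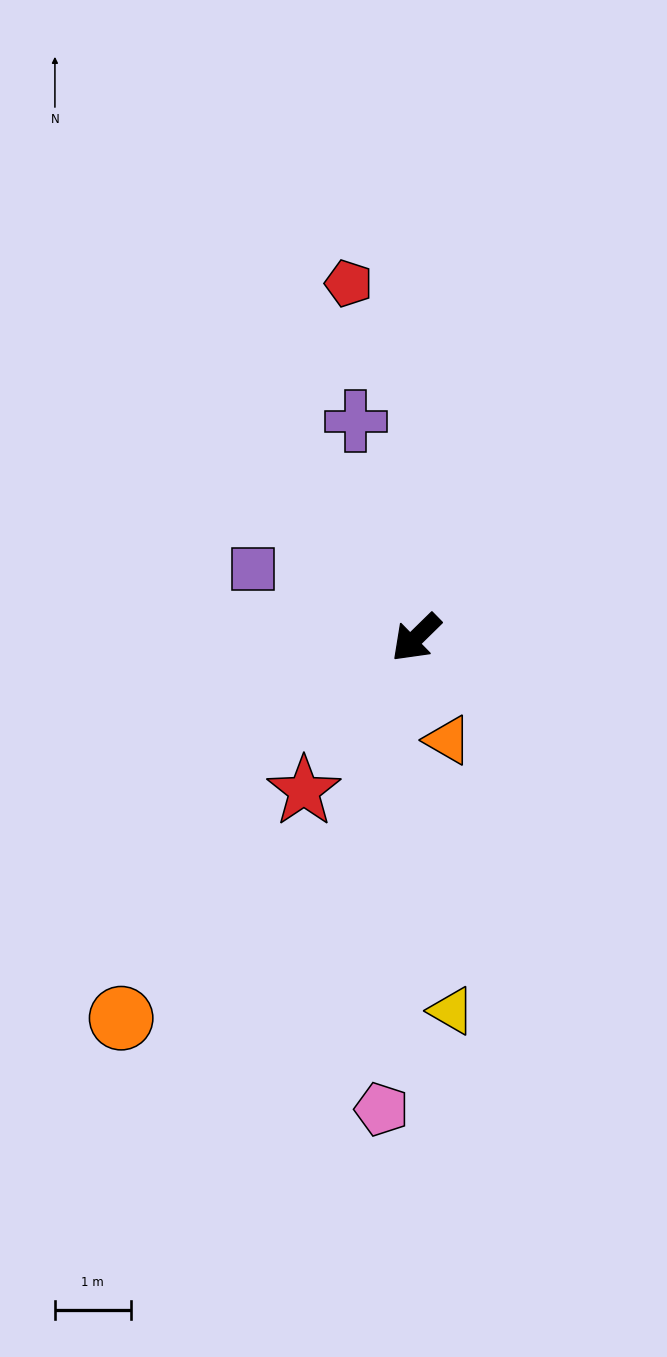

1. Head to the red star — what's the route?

turn left 9°, forward 2.5 m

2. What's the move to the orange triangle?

turn left 63°, forward 1.4 m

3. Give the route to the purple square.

turn right 67°, forward 2.3 m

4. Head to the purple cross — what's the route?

turn right 119°, forward 3.0 m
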